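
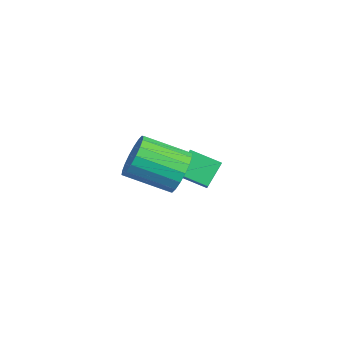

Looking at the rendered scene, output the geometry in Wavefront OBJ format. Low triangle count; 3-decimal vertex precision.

v -4.48 2.139 -1.634
v -3.76 1.856 -0.867
v -4.986 2.95 -0.859
v -4.266 2.667 -0.092
v -3.614 3.113 -2.088
v -2.894 2.83 -1.321
v -4.12 3.924 -1.313
v -3.4 3.641 -0.546
v 0.04 0.448 2.559
v 0.535 0.552 3.363
v -0.385 -0.964 4.125
v -0.88 -1.068 3.321
v 0.194 0.793 3.43
v -0.725 -0.723 4.193
v -0.177 0.965 3.325
v -1.097 -0.55 4.088
v -0.506 1.035 3.068
v -1.425 -0.48 3.831
v -0.726 0.989 2.711
v -1.646 -0.527 3.473
v -0.795 0.836 2.323
v -1.714 -0.68 3.085
v -0.698 0.605 1.982
v -1.618 -0.91 2.744
v -0.455 0.344 1.755
v -1.375 -1.172 2.517
v -0.115 0.103 1.687
v -1.034 -1.413 2.45
v 0.257 -0.07 1.792
v -0.663 -1.585 2.555
v 0.585 -0.14 2.049
v -0.334 -1.655 2.812
v 0.806 -0.093 2.407
v -0.114 -1.609 3.169
v 0.874 0.06 2.795
v -0.045 -1.456 3.557
v 0.778 0.29 3.136
v -0.142 -1.225 3.898
f 2 4 1
f 5 2 1
f 1 4 3
f 3 5 1
f 2 8 4
f 6 2 5
f 6 8 2
f 4 8 3
f 7 5 3
f 3 8 7
f 7 6 5
f 8 6 7
f 10 9 13
f 10 13 11
f 11 13 14
f 11 14 12
f 13 9 15
f 13 15 14
f 14 15 16
f 14 16 12
f 15 9 17
f 15 17 16
f 16 17 18
f 16 18 12
f 17 9 19
f 17 19 18
f 18 19 20
f 18 20 12
f 19 9 21
f 19 21 20
f 20 21 22
f 20 22 12
f 21 9 23
f 21 23 22
f 22 23 24
f 22 24 12
f 23 9 25
f 23 25 24
f 24 25 26
f 24 26 12
f 25 9 27
f 25 27 26
f 26 27 28
f 26 28 12
f 27 9 29
f 27 29 28
f 28 29 30
f 28 30 12
f 29 9 31
f 29 31 30
f 30 31 32
f 30 32 12
f 31 9 33
f 31 33 32
f 32 33 34
f 32 34 12
f 33 9 35
f 33 35 34
f 34 35 36
f 34 36 12
f 35 9 37
f 35 37 36
f 36 37 38
f 36 38 12
f 37 9 10
f 37 10 38
f 38 10 11
f 38 11 12



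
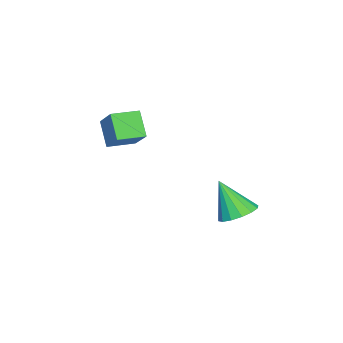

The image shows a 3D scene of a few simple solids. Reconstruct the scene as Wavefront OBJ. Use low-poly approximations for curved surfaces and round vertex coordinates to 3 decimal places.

v 1.661 -1.108 2.722
v 1.129 -1.611 3.735
v 0.884 -0.287 2.722
v 0.352 -0.79 3.735
v 2.568 -0.25 3.625
v 2.036 -0.753 4.638
v 1.791 0.571 3.625
v 1.259 0.068 4.638
v -1.03 3.114 -1.237
v -0.328 3.531 -1
v -1.07 2.286 0.337
v -0.662 3.788 -0.873
v -1.094 3.865 -0.844
v -1.509 3.741 -0.92
v -1.796 3.448 -1.082
v -1.877 3.066 -1.284
v -1.731 2.697 -1.475
v -1.398 2.44 -1.602
v -0.965 2.363 -1.631
v -0.55 2.488 -1.555
v -0.264 2.78 -1.393
v -0.182 3.162 -1.19
f 2 4 1
f 5 2 1
f 1 4 3
f 3 5 1
f 2 8 4
f 6 2 5
f 6 8 2
f 4 8 3
f 7 5 3
f 3 8 7
f 7 6 5
f 8 6 7
f 10 9 12
f 10 12 11
f 12 9 13
f 12 13 11
f 13 9 14
f 13 14 11
f 14 9 15
f 14 15 11
f 15 9 16
f 15 16 11
f 16 9 17
f 16 17 11
f 17 9 18
f 17 18 11
f 18 9 19
f 18 19 11
f 19 9 20
f 19 20 11
f 20 9 21
f 20 21 11
f 21 9 22
f 21 22 11
f 22 9 10
f 22 10 11



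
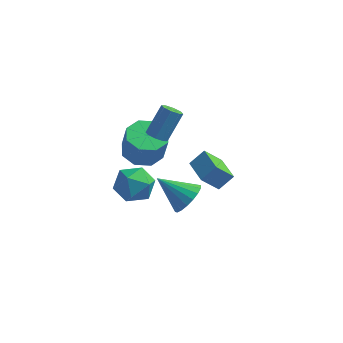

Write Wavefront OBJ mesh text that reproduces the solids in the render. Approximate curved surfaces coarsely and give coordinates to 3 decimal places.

v 1.345 -1.972 -0.155
v 0.655 -2.442 0.749
v 1.906 -1.531 0.502
v 1.216 -2.001 1.406
v 2.204 -3.139 -0.106
v 1.514 -3.609 0.798
v 2.765 -2.698 0.551
v 2.075 -3.168 1.455
v 0.156 -0.829 -3.38
v 0.616 -0.268 -2.767
v -1.356 -0.791 -2.28
v 0.433 0.009 -3.028
v 0.195 0.12 -3.359
v -0.051 0.044 -3.694
v -0.256 -0.206 -3.967
v -0.38 -0.579 -4.124
v -0.397 -1.001 -4.133
v -0.305 -1.389 -3.994
v -0.121 -1.666 -3.732
v 0.117 -1.778 -3.401
v 0.363 -1.701 -3.066
v 0.568 -1.452 -2.793
v 0.691 -1.079 -2.636
v 0.708 -0.657 -2.627
v -2.105 -0.561 -0.617
v -1.103 -0.603 -0.853
v -0.773 -0.901 0.601
v -1.775 -0.859 0.837
v -1.335 0.123 -0.651
v -1.006 -0.175 0.803
v -2.018 0.448 -0.429
v -1.689 0.15 1.024
v -2.752 0.182 -0.318
v -2.422 -0.116 1.136
v -3.107 -0.519 -0.381
v -2.777 -0.817 1.073
v -2.874 -1.245 -0.583
v -2.545 -1.543 0.871
v -2.191 -1.57 -0.804
v -1.862 -1.868 0.649
v -1.458 -1.304 -0.916
v -1.128 -1.602 0.538
v -1.011 -1.932 1.816
v -0.703 -1.622 1.498
v -0.221 -0.759 2.806
v -0.529 -1.068 3.124
v -1.086 -1.473 1.541
v -0.604 -0.61 2.849
v -1.425 -1.593 1.745
v -0.944 -0.729 3.053
v -1.521 -1.911 1.99
v -1.04 -1.047 3.298
v -1.319 -2.241 2.134
v -0.837 -1.378 3.442
v -0.936 -2.39 2.091
v -0.454 -1.527 3.399
v -0.596 -2.271 1.887
v -0.115 -1.407 3.195
v -0.5 -1.953 1.642
v -0.019 -1.089 2.95
v -2.621 -2.549 -1.503
v -1.642 -2.376 -1.876
v -1.958 -3.364 -0.144
v -0.979 -3.191 -0.517
v -1.563 -2.379 -0.16
v -1.972 -1.875 -1
v -1.628 -3.865 -1.02
v -2.037 -3.361 -1.86
v -1.028 -3.189 -1.578
v -0.988 -2.271 -1.046
v -2.612 -3.469 -0.974
v -2.572 -2.551 -0.442
f 2 4 1
f 5 2 1
f 1 4 3
f 3 5 1
f 2 8 4
f 6 2 5
f 6 8 2
f 4 8 3
f 7 5 3
f 3 8 7
f 7 6 5
f 8 6 7
f 10 9 12
f 10 12 11
f 12 9 13
f 12 13 11
f 13 9 14
f 13 14 11
f 14 9 15
f 14 15 11
f 15 9 16
f 15 16 11
f 16 9 17
f 16 17 11
f 17 9 18
f 17 18 11
f 18 9 19
f 18 19 11
f 19 9 20
f 19 20 11
f 20 9 21
f 20 21 11
f 21 9 22
f 21 22 11
f 22 9 23
f 22 23 11
f 23 9 24
f 23 24 11
f 24 9 10
f 24 10 11
f 26 25 29
f 26 29 27
f 27 29 30
f 27 30 28
f 29 25 31
f 29 31 30
f 30 31 32
f 30 32 28
f 31 25 33
f 31 33 32
f 32 33 34
f 32 34 28
f 33 25 35
f 33 35 34
f 34 35 36
f 34 36 28
f 35 25 37
f 35 37 36
f 36 37 38
f 36 38 28
f 37 25 39
f 37 39 38
f 38 39 40
f 38 40 28
f 39 25 41
f 39 41 40
f 40 41 42
f 40 42 28
f 41 25 26
f 41 26 42
f 42 26 27
f 42 27 28
f 44 43 47
f 44 47 45
f 45 47 48
f 45 48 46
f 47 43 49
f 47 49 48
f 48 49 50
f 48 50 46
f 49 43 51
f 49 51 50
f 50 51 52
f 50 52 46
f 51 43 53
f 51 53 52
f 52 53 54
f 52 54 46
f 53 43 55
f 53 55 54
f 54 55 56
f 54 56 46
f 55 43 57
f 55 57 56
f 56 57 58
f 56 58 46
f 57 43 59
f 57 59 58
f 58 59 60
f 58 60 46
f 59 43 44
f 59 44 60
f 60 44 45
f 60 45 46
f 61 72 66
f 61 66 62
f 61 62 68
f 61 68 71
f 61 71 72
f 62 66 70
f 66 72 65
f 72 71 63
f 71 68 67
f 68 62 69
f 64 70 65
f 64 65 63
f 64 63 67
f 64 67 69
f 64 69 70
f 65 70 66
f 63 65 72
f 67 63 71
f 69 67 68
f 70 69 62



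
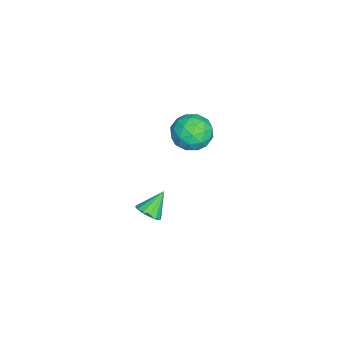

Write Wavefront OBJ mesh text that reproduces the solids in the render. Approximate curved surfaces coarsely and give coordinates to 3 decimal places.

v -1.982 0.649 -3.568
v -1.294 -0.345 -3.605
v -3.586 -0.455 -3.755
v -2.898 -1.449 -3.792
v -2.996 -0.819 -2.765
v -2.004 -0.137 -2.649
v -2.876 -0.663 -4.711
v -1.884 0.019 -4.595
v -1.846 -1.155 -4.312
v -1.92 -1.252 -3.109
v -2.96 0.452 -4.251
v -3.034 0.355 -3.048
v -1.497 0.249 -3.57
v -3.383 -1.049 -3.79
v -3.44 -0.679 -3.186
v -3.036 -1.263 -3.208
v -1.915 0.371 -3.008
v -1.51 -0.213 -3.03
v -2.51 -0.492 -2.536
v -3.37 -0.587 -4.33
v -2.965 -1.171 -4.352
v -1.844 0.463 -4.152
v -1.44 -0.121 -4.174
v -2.37 -0.308 -4.824
v -1.417 -0.812 -4.007
v -2.36 -1.461 -4.117
v -2.347 -0.999 -4.658
v -1.764 -0.598 -4.589
v -1.461 -0.868 -3.3
v -2.404 -1.517 -3.41
v -2.461 -1.147 -2.806
v -1.878 -0.746 -2.738
v -1.785 -1.345 -3.716
v -2.476 0.717 -3.95
v -3.419 0.068 -4.06
v -3.002 -0.054 -4.622
v -2.419 0.347 -4.554
v -2.52 0.661 -3.243
v -3.463 0.012 -3.353
v -3.116 -0.202 -2.771
v -2.533 0.199 -2.702
v -3.095 0.545 -3.644
v 4.23 -1.436 -3.987
v 4.512 -1.907 -3.491
v 3.43 -0.784 -2.913
v 4.753 -1.609 -3.492
v 4.853 -1.265 -3.626
v 4.787 -0.966 -3.857
v 4.572 -0.794 -4.123
v 4.265 -0.793 -4.352
v 3.949 -0.965 -4.483
v 3.708 -1.263 -4.482
v 3.607 -1.607 -4.348
v 3.674 -1.906 -4.117
v 3.889 -2.079 -3.851
v 4.196 -2.079 -3.622
f 1 38 17
f 38 12 41
f 17 41 6
f 38 41 17
f 1 17 13
f 17 6 18
f 13 18 2
f 17 18 13
f 1 13 22
f 13 2 23
f 22 23 8
f 13 23 22
f 1 22 34
f 22 8 37
f 34 37 11
f 22 37 34
f 1 34 38
f 34 11 42
f 38 42 12
f 34 42 38
f 2 18 29
f 18 6 32
f 29 32 10
f 18 32 29
f 6 41 19
f 41 12 40
f 19 40 5
f 41 40 19
f 12 42 39
f 42 11 35
f 39 35 3
f 42 35 39
f 11 37 36
f 37 8 24
f 36 24 7
f 37 24 36
f 8 23 28
f 23 2 25
f 28 25 9
f 23 25 28
f 4 30 16
f 30 10 31
f 16 31 5
f 30 31 16
f 4 16 14
f 16 5 15
f 14 15 3
f 16 15 14
f 4 14 21
f 14 3 20
f 21 20 7
f 14 20 21
f 4 21 26
f 21 7 27
f 26 27 9
f 21 27 26
f 4 26 30
f 26 9 33
f 30 33 10
f 26 33 30
f 5 31 19
f 31 10 32
f 19 32 6
f 31 32 19
f 3 15 39
f 15 5 40
f 39 40 12
f 15 40 39
f 7 20 36
f 20 3 35
f 36 35 11
f 20 35 36
f 9 27 28
f 27 7 24
f 28 24 8
f 27 24 28
f 10 33 29
f 33 9 25
f 29 25 2
f 33 25 29
f 44 43 46
f 44 46 45
f 46 43 47
f 46 47 45
f 47 43 48
f 47 48 45
f 48 43 49
f 48 49 45
f 49 43 50
f 49 50 45
f 50 43 51
f 50 51 45
f 51 43 52
f 51 52 45
f 52 43 53
f 52 53 45
f 53 43 54
f 53 54 45
f 54 43 55
f 54 55 45
f 55 43 56
f 55 56 45
f 56 43 44
f 56 44 45



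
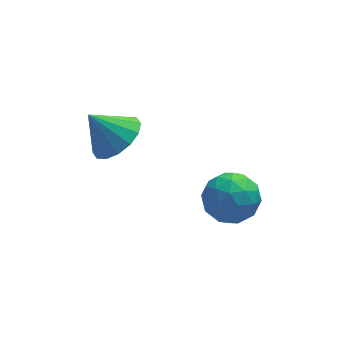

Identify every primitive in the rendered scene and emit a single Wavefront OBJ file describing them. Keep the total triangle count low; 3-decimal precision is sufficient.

v -0.756 -2.457 1.21
v -0.085 -2.918 1.841
v -1.644 -2.163 2.37
v 0.067 -2.408 1.828
v -0.002 -1.91 1.65
v -0.272 -1.559 1.354
v -0.672 -1.448 1.019
v -1.095 -1.608 0.736
v -1.426 -1.995 0.58
v -1.578 -2.506 0.592
v -1.51 -3.003 0.771
v -1.239 -3.355 1.067
v -0.839 -3.465 1.401
v -0.417 -3.306 1.685
v 2.175 -3.008 -2.688
v 3.181 -2.771 -3.013
v 2.819 -3.769 -1.247
v 3.825 -3.532 -1.572
v 3.155 -2.74 -1.261
v 2.757 -2.269 -2.151
v 3.243 -4.271 -2.109
v 2.845 -3.8 -2.999
v 3.841 -3.551 -2.654
v 3.786 -2.605 -2.13
v 2.214 -3.935 -2.13
v 2.159 -2.989 -1.606
v 2.621 -2.823 -2.977
v 3.379 -3.717 -1.283
v 2.985 -3.252 -1.1
v 3.576 -3.112 -1.291
v 2.372 -2.528 -2.471
v 2.963 -2.388 -2.661
v 2.948 -2.37 -1.632
v 3.037 -4.152 -1.599
v 3.628 -4.012 -1.789
v 2.424 -3.428 -2.969
v 3.015 -3.288 -3.16
v 3.052 -4.17 -2.628
v 3.6 -3.142 -2.957
v 3.979 -3.589 -2.11
v 3.637 -4.023 -2.426
v 3.403 -3.747 -2.949
v 3.568 -2.586 -2.649
v 3.947 -3.033 -1.802
v 3.553 -2.567 -1.619
v 3.319 -2.291 -2.143
v 3.956 -3.044 -2.438
v 2.053 -3.507 -2.458
v 2.432 -3.954 -1.611
v 2.681 -4.249 -2.117
v 2.447 -3.973 -2.641
v 2.021 -2.951 -2.15
v 2.4 -3.398 -1.303
v 2.597 -2.793 -1.311
v 2.363 -2.517 -1.834
v 2.044 -3.496 -1.822
f 2 1 4
f 2 4 3
f 4 1 5
f 4 5 3
f 5 1 6
f 5 6 3
f 6 1 7
f 6 7 3
f 7 1 8
f 7 8 3
f 8 1 9
f 8 9 3
f 9 1 10
f 9 10 3
f 10 1 11
f 10 11 3
f 11 1 12
f 11 12 3
f 12 1 13
f 12 13 3
f 13 1 14
f 13 14 3
f 14 1 2
f 14 2 3
f 15 52 31
f 52 26 55
f 31 55 20
f 52 55 31
f 15 31 27
f 31 20 32
f 27 32 16
f 31 32 27
f 15 27 36
f 27 16 37
f 36 37 22
f 27 37 36
f 15 36 48
f 36 22 51
f 48 51 25
f 36 51 48
f 15 48 52
f 48 25 56
f 52 56 26
f 48 56 52
f 16 32 43
f 32 20 46
f 43 46 24
f 32 46 43
f 20 55 33
f 55 26 54
f 33 54 19
f 55 54 33
f 26 56 53
f 56 25 49
f 53 49 17
f 56 49 53
f 25 51 50
f 51 22 38
f 50 38 21
f 51 38 50
f 22 37 42
f 37 16 39
f 42 39 23
f 37 39 42
f 18 44 30
f 44 24 45
f 30 45 19
f 44 45 30
f 18 30 28
f 30 19 29
f 28 29 17
f 30 29 28
f 18 28 35
f 28 17 34
f 35 34 21
f 28 34 35
f 18 35 40
f 35 21 41
f 40 41 23
f 35 41 40
f 18 40 44
f 40 23 47
f 44 47 24
f 40 47 44
f 19 45 33
f 45 24 46
f 33 46 20
f 45 46 33
f 17 29 53
f 29 19 54
f 53 54 26
f 29 54 53
f 21 34 50
f 34 17 49
f 50 49 25
f 34 49 50
f 23 41 42
f 41 21 38
f 42 38 22
f 41 38 42
f 24 47 43
f 47 23 39
f 43 39 16
f 47 39 43



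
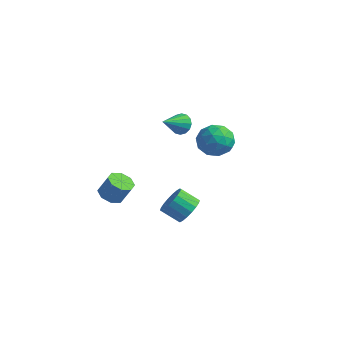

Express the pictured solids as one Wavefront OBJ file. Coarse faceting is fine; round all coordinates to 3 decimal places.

v -0.04 -0.6 -3.42
v 0.542 -0.776 -2.756
v -0.399 -1.176 -2.037
v -0.98 -1 -2.7
v 0.437 -0.397 -2.683
v -0.504 -0.797 -1.964
v 0.237 -0.058 -2.757
v -0.704 -0.458 -2.037
v -0.018 0.174 -2.961
v -0.959 -0.226 -2.242
v -0.277 0.253 -3.256
v -1.218 -0.147 -2.537
v -0.489 0.162 -3.584
v -1.43 -0.238 -2.865
v -0.612 -0.079 -3.879
v -1.553 -0.479 -3.16
v -0.621 -0.424 -4.083
v -1.562 -0.824 -3.364
v -0.516 -0.803 -4.156
v -1.457 -1.203 -3.437
v -0.316 -1.142 -4.083
v -1.257 -1.542 -3.363
v -0.061 -1.374 -3.878
v -1.002 -1.774 -3.159
v 0.198 -1.453 -3.583
v -0.743 -1.853 -2.864
v 0.41 -1.362 -3.255
v -0.531 -1.762 -2.536
v 0.533 -1.121 -2.96
v -0.408 -1.521 -2.241
v -2.611 3.563 -0.504
v -2.006 4.411 -0.051
v -1.114 2.969 -1.389
v -0.509 3.817 -0.936
v -0.886 2.972 -0.277
v -1.811 3.339 0.27
v -1.309 4.041 -1.71
v -2.234 4.408 -1.163
v -1.201 4.706 -0.796
v -0.94 4.045 0.09
v -2.18 3.335 -1.53
v -1.919 2.674 -0.644
v -2.44 4.039 -0.2
v -0.68 3.341 -1.24
v -0.902 2.844 -0.853
v -0.546 3.342 -0.586
v -2.325 3.409 -0.011
v -1.97 3.907 0.255
v -1.312 3.062 0.122
v -1.15 3.473 -1.695
v -0.795 3.971 -1.429
v -2.574 4.038 -0.854
v -2.218 4.536 -0.587
v -1.808 4.318 -1.562
v -1.611 4.711 -0.371
v -0.732 4.361 -0.891
v -1.202 4.493 -1.347
v -1.745 4.709 -1.025
v -1.458 4.322 0.149
v -0.578 3.973 -0.371
v -0.8 3.477 0.017
v -1.343 3.693 0.338
v -0.985 4.496 -0.289
v -2.542 3.407 -1.069
v -1.662 3.058 -1.589
v -1.777 3.687 -1.778
v -2.32 3.903 -1.457
v -2.388 3.019 -0.549
v -1.509 2.669 -1.069
v -1.375 2.671 -0.415
v -1.918 2.887 -0.093
v -2.135 2.884 -1.151
v -2.417 1.741 1.236
v -1.958 1.972 1.725
v -2.583 0.359 2.044
v -2.287 2.082 1.845
v -2.652 2.1 1.801
v -2.953 2.022 1.607
v -3.111 1.869 1.312
v -3.084 1.681 0.997
v -2.877 1.51 0.746
v -2.547 1.4 0.626
v -2.183 1.382 0.67
v -1.881 1.46 0.865
v -1.723 1.613 1.159
v -1.751 1.801 1.474
v -3.026 -3.423 -1.814
v -2.531 -4.015 -1.931
v -1.999 -3.788 -0.823
v -2.494 -3.197 -0.706
v -2.32 -3.496 -2.138
v -1.788 -3.269 -1.03
v -2.523 -2.935 -2.156
v -1.991 -2.708 -1.048
v -3.02 -2.66 -1.973
v -2.488 -2.433 -0.865
v -3.521 -2.832 -1.697
v -2.989 -2.605 -0.589
v -3.732 -3.351 -1.49
v -3.2 -3.124 -0.382
v -3.529 -3.912 -1.472
v -2.997 -3.685 -0.364
v -3.032 -4.187 -1.655
v -2.5 -3.96 -0.547
f 2 1 5
f 2 5 3
f 3 5 6
f 3 6 4
f 5 1 7
f 5 7 6
f 6 7 8
f 6 8 4
f 7 1 9
f 7 9 8
f 8 9 10
f 8 10 4
f 9 1 11
f 9 11 10
f 10 11 12
f 10 12 4
f 11 1 13
f 11 13 12
f 12 13 14
f 12 14 4
f 13 1 15
f 13 15 14
f 14 15 16
f 14 16 4
f 15 1 17
f 15 17 16
f 16 17 18
f 16 18 4
f 17 1 19
f 17 19 18
f 18 19 20
f 18 20 4
f 19 1 21
f 19 21 20
f 20 21 22
f 20 22 4
f 21 1 23
f 21 23 22
f 22 23 24
f 22 24 4
f 23 1 25
f 23 25 24
f 24 25 26
f 24 26 4
f 25 1 27
f 25 27 26
f 26 27 28
f 26 28 4
f 27 1 29
f 27 29 28
f 28 29 30
f 28 30 4
f 29 1 2
f 29 2 30
f 30 2 3
f 30 3 4
f 31 68 47
f 68 42 71
f 47 71 36
f 68 71 47
f 31 47 43
f 47 36 48
f 43 48 32
f 47 48 43
f 31 43 52
f 43 32 53
f 52 53 38
f 43 53 52
f 31 52 64
f 52 38 67
f 64 67 41
f 52 67 64
f 31 64 68
f 64 41 72
f 68 72 42
f 64 72 68
f 32 48 59
f 48 36 62
f 59 62 40
f 48 62 59
f 36 71 49
f 71 42 70
f 49 70 35
f 71 70 49
f 42 72 69
f 72 41 65
f 69 65 33
f 72 65 69
f 41 67 66
f 67 38 54
f 66 54 37
f 67 54 66
f 38 53 58
f 53 32 55
f 58 55 39
f 53 55 58
f 34 60 46
f 60 40 61
f 46 61 35
f 60 61 46
f 34 46 44
f 46 35 45
f 44 45 33
f 46 45 44
f 34 44 51
f 44 33 50
f 51 50 37
f 44 50 51
f 34 51 56
f 51 37 57
f 56 57 39
f 51 57 56
f 34 56 60
f 56 39 63
f 60 63 40
f 56 63 60
f 35 61 49
f 61 40 62
f 49 62 36
f 61 62 49
f 33 45 69
f 45 35 70
f 69 70 42
f 45 70 69
f 37 50 66
f 50 33 65
f 66 65 41
f 50 65 66
f 39 57 58
f 57 37 54
f 58 54 38
f 57 54 58
f 40 63 59
f 63 39 55
f 59 55 32
f 63 55 59
f 74 73 76
f 74 76 75
f 76 73 77
f 76 77 75
f 77 73 78
f 77 78 75
f 78 73 79
f 78 79 75
f 79 73 80
f 79 80 75
f 80 73 81
f 80 81 75
f 81 73 82
f 81 82 75
f 82 73 83
f 82 83 75
f 83 73 84
f 83 84 75
f 84 73 85
f 84 85 75
f 85 73 86
f 85 86 75
f 86 73 74
f 86 74 75
f 88 87 91
f 88 91 89
f 89 91 92
f 89 92 90
f 91 87 93
f 91 93 92
f 92 93 94
f 92 94 90
f 93 87 95
f 93 95 94
f 94 95 96
f 94 96 90
f 95 87 97
f 95 97 96
f 96 97 98
f 96 98 90
f 97 87 99
f 97 99 98
f 98 99 100
f 98 100 90
f 99 87 101
f 99 101 100
f 100 101 102
f 100 102 90
f 101 87 103
f 101 103 102
f 102 103 104
f 102 104 90
f 103 87 88
f 103 88 104
f 104 88 89
f 104 89 90



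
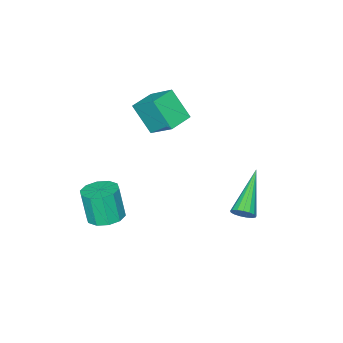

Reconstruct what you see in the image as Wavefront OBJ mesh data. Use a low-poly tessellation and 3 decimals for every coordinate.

v -2.648 1.099 -1.66
v -2.446 1.278 -1.239
v -4.252 0.281 -0.54
v -2.588 1.455 -1.314
v -2.744 1.55 -1.468
v -2.878 1.542 -1.666
v -2.96 1.433 -1.862
v -2.97 1.247 -2.013
v -2.906 1.027 -2.082
v -2.783 0.823 -2.054
v -2.629 0.683 -1.937
v -2.48 0.638 -1.755
v -2.369 0.698 -1.552
v -2.322 0.85 -1.373
v -2.349 1.06 -1.26
v 0.223 -3.253 -2.693
v 0.941 -3.017 -2.619
v 0.916 -3.37 -1.234
v 0.197 -3.607 -1.307
v 0.659 -2.652 -2.531
v 0.633 -3.005 -1.146
v 0.21 -2.517 -2.505
v 0.184 -2.87 -1.12
v -0.234 -2.663 -2.551
v -0.26 -3.016 -1.165
v -0.504 -3.035 -2.65
v -0.529 -3.388 -1.265
v -0.496 -3.49 -2.766
v -0.521 -3.843 -1.381
v -0.213 -3.855 -2.854
v -0.239 -4.208 -1.469
v 0.236 -3.99 -2.88
v 0.21 -4.343 -1.495
v 0.68 -3.844 -2.835
v 0.654 -4.197 -1.449
v 0.949 -3.472 -2.735
v 0.924 -3.825 -1.35
v -2.798 -2.861 1.392
v -2.701 -3.729 2.537
v -2.845 -1.804 2.197
v -2.749 -2.672 3.342
v -1.731 -2.788 1.358
v -1.635 -3.656 2.503
v -1.779 -1.731 2.163
v -1.682 -2.599 3.308
f 2 1 4
f 2 4 3
f 4 1 5
f 4 5 3
f 5 1 6
f 5 6 3
f 6 1 7
f 6 7 3
f 7 1 8
f 7 8 3
f 8 1 9
f 8 9 3
f 9 1 10
f 9 10 3
f 10 1 11
f 10 11 3
f 11 1 12
f 11 12 3
f 12 1 13
f 12 13 3
f 13 1 14
f 13 14 3
f 14 1 15
f 14 15 3
f 15 1 2
f 15 2 3
f 17 16 20
f 17 20 18
f 18 20 21
f 18 21 19
f 20 16 22
f 20 22 21
f 21 22 23
f 21 23 19
f 22 16 24
f 22 24 23
f 23 24 25
f 23 25 19
f 24 16 26
f 24 26 25
f 25 26 27
f 25 27 19
f 26 16 28
f 26 28 27
f 27 28 29
f 27 29 19
f 28 16 30
f 28 30 29
f 29 30 31
f 29 31 19
f 30 16 32
f 30 32 31
f 31 32 33
f 31 33 19
f 32 16 34
f 32 34 33
f 33 34 35
f 33 35 19
f 34 16 36
f 34 36 35
f 35 36 37
f 35 37 19
f 36 16 17
f 36 17 37
f 37 17 18
f 37 18 19
f 39 41 38
f 42 39 38
f 38 41 40
f 40 42 38
f 39 45 41
f 43 39 42
f 43 45 39
f 41 45 40
f 44 42 40
f 40 45 44
f 44 43 42
f 45 43 44



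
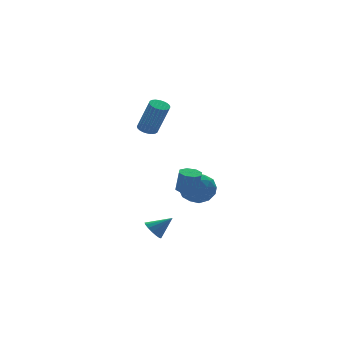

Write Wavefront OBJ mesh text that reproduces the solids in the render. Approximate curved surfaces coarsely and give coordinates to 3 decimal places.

v 1.67 1.843 -2.012
v 2.333 1.003 -1.739
v 0.327 0.697 -2.281
v 0.99 -0.143 -2.008
v 0.671 0.581 -1.238
v 1.501 1.29 -1.072
v 1.159 0.41 -2.948
v 1.989 1.119 -2.782
v 2.017 0.118 -2.317
v 1.715 0.223 -1.261
v 0.945 1.477 -2.759
v 0.643 1.582 -1.703
v 2.119 1.524 -1.852
v 0.541 0.176 -2.168
v 0.353 0.602 -1.716
v 0.743 0.108 -1.555
v 1.63 1.692 -1.46
v 2.02 1.199 -1.299
v 1.043 0.95 -1.005
v 0.64 0.501 -2.721
v 1.03 0.008 -2.56
v 1.917 1.592 -2.465
v 2.307 1.098 -2.304
v 1.617 0.75 -3.015
v 2.323 0.51 -2.031
v 1.534 -0.164 -2.189
v 1.633 0.161 -2.742
v 2.121 0.578 -2.644
v 2.146 0.572 -1.41
v 1.356 -0.102 -1.568
v 1.169 0.324 -1.116
v 1.657 0.74 -1.018
v 1.96 0.051 -1.75
v 1.304 1.802 -2.452
v 0.514 1.128 -2.61
v 1.003 0.96 -3.002
v 1.491 1.376 -2.904
v 1.126 1.864 -1.831
v 0.337 1.19 -1.989
v 0.539 1.122 -1.376
v 1.027 1.539 -1.278
v 0.7 1.649 -2.27
v -0.804 2.66 2.274
v -0.353 3.053 2.325
v 0.034 2.353 4.278
v -0.416 1.96 4.226
v -0.533 3.179 2.406
v -0.146 2.479 4.359
v -0.754 3.226 2.467
v -0.367 2.526 4.419
v -0.983 3.187 2.498
v -0.595 2.486 4.451
v -1.184 3.068 2.496
v -0.797 2.367 4.448
v -1.328 2.886 2.459
v -0.94 2.186 4.411
v -1.391 2.671 2.394
v -1.004 1.97 4.346
v -1.366 2.453 2.311
v -0.978 1.753 4.263
v -1.254 2.267 2.222
v -0.867 1.567 4.175
v -1.074 2.141 2.141
v -0.687 1.441 4.094
v -0.853 2.094 2.081
v -0.466 1.394 4.033
v -0.625 2.134 2.049
v -0.237 1.433 4.002
v -0.423 2.253 2.052
v -0.036 1.552 4.004
v -0.28 2.434 2.089
v 0.108 1.734 4.041
v -0.216 2.65 2.154
v 0.171 1.949 4.106
v -0.242 2.867 2.237
v 0.146 2.167 4.189
v -2.053 -0.248 -4.064
v -1.751 -0.607 -4.569
v -1.047 -0.592 -3.216
v -1.616 -0.278 -4.596
v -1.598 0.06 -4.48
v -1.702 0.315 -4.253
v -1.901 0.419 -3.975
v -2.14 0.344 -3.721
v -2.356 0.111 -3.558
v -2.491 -0.219 -3.531
v -2.509 -0.556 -3.647
v -2.405 -0.811 -3.874
v -2.206 -0.915 -4.152
v -1.967 -0.841 -4.407
v -0.357 -0.944 -1.092
v -0.005 -1.481 -1.195
v 0.109 -1.652 0.089
v -0.243 -1.116 0.192
v 0.276 -1.071 -1.165
v 0.39 -1.243 0.119
v 0.186 -0.588 -1.092
v 0.3 -0.759 0.191
v -0.222 -0.313 -1.019
v -0.108 -0.484 0.264
v -0.709 -0.408 -0.989
v -0.595 -0.579 0.295
v -0.99 -0.817 -1.019
v -0.876 -0.989 0.265
v -0.9 -1.301 -1.091
v -0.786 -1.472 0.192
v -0.492 -1.576 -1.164
v -0.378 -1.747 0.119
f 1 38 17
f 38 12 41
f 17 41 6
f 38 41 17
f 1 17 13
f 17 6 18
f 13 18 2
f 17 18 13
f 1 13 22
f 13 2 23
f 22 23 8
f 13 23 22
f 1 22 34
f 22 8 37
f 34 37 11
f 22 37 34
f 1 34 38
f 34 11 42
f 38 42 12
f 34 42 38
f 2 18 29
f 18 6 32
f 29 32 10
f 18 32 29
f 6 41 19
f 41 12 40
f 19 40 5
f 41 40 19
f 12 42 39
f 42 11 35
f 39 35 3
f 42 35 39
f 11 37 36
f 37 8 24
f 36 24 7
f 37 24 36
f 8 23 28
f 23 2 25
f 28 25 9
f 23 25 28
f 4 30 16
f 30 10 31
f 16 31 5
f 30 31 16
f 4 16 14
f 16 5 15
f 14 15 3
f 16 15 14
f 4 14 21
f 14 3 20
f 21 20 7
f 14 20 21
f 4 21 26
f 21 7 27
f 26 27 9
f 21 27 26
f 4 26 30
f 26 9 33
f 30 33 10
f 26 33 30
f 5 31 19
f 31 10 32
f 19 32 6
f 31 32 19
f 3 15 39
f 15 5 40
f 39 40 12
f 15 40 39
f 7 20 36
f 20 3 35
f 36 35 11
f 20 35 36
f 9 27 28
f 27 7 24
f 28 24 8
f 27 24 28
f 10 33 29
f 33 9 25
f 29 25 2
f 33 25 29
f 44 43 47
f 44 47 45
f 45 47 48
f 45 48 46
f 47 43 49
f 47 49 48
f 48 49 50
f 48 50 46
f 49 43 51
f 49 51 50
f 50 51 52
f 50 52 46
f 51 43 53
f 51 53 52
f 52 53 54
f 52 54 46
f 53 43 55
f 53 55 54
f 54 55 56
f 54 56 46
f 55 43 57
f 55 57 56
f 56 57 58
f 56 58 46
f 57 43 59
f 57 59 58
f 58 59 60
f 58 60 46
f 59 43 61
f 59 61 60
f 60 61 62
f 60 62 46
f 61 43 63
f 61 63 62
f 62 63 64
f 62 64 46
f 63 43 65
f 63 65 64
f 64 65 66
f 64 66 46
f 65 43 67
f 65 67 66
f 66 67 68
f 66 68 46
f 67 43 69
f 67 69 68
f 68 69 70
f 68 70 46
f 69 43 71
f 69 71 70
f 70 71 72
f 70 72 46
f 71 43 73
f 71 73 72
f 72 73 74
f 72 74 46
f 73 43 75
f 73 75 74
f 74 75 76
f 74 76 46
f 75 43 44
f 75 44 76
f 76 44 45
f 76 45 46
f 78 77 80
f 78 80 79
f 80 77 81
f 80 81 79
f 81 77 82
f 81 82 79
f 82 77 83
f 82 83 79
f 83 77 84
f 83 84 79
f 84 77 85
f 84 85 79
f 85 77 86
f 85 86 79
f 86 77 87
f 86 87 79
f 87 77 88
f 87 88 79
f 88 77 89
f 88 89 79
f 89 77 90
f 89 90 79
f 90 77 78
f 90 78 79
f 92 91 95
f 92 95 93
f 93 95 96
f 93 96 94
f 95 91 97
f 95 97 96
f 96 97 98
f 96 98 94
f 97 91 99
f 97 99 98
f 98 99 100
f 98 100 94
f 99 91 101
f 99 101 100
f 100 101 102
f 100 102 94
f 101 91 103
f 101 103 102
f 102 103 104
f 102 104 94
f 103 91 105
f 103 105 104
f 104 105 106
f 104 106 94
f 105 91 107
f 105 107 106
f 106 107 108
f 106 108 94
f 107 91 92
f 107 92 108
f 108 92 93
f 108 93 94



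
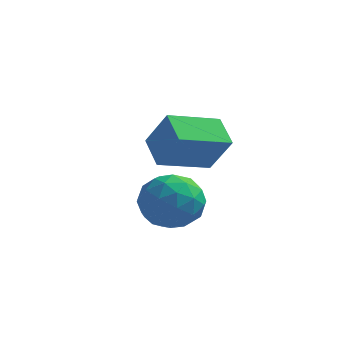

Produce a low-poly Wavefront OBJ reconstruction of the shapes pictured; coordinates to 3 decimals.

v 3.439 -0.985 -0.122
v 4.431 -0.742 0.464
v 3.289 -2.638 0.816
v 4.281 -2.395 1.402
v 3.306 -1.769 1.61
v 3.398 -0.747 1.031
v 4.322 -2.633 0.249
v 4.414 -1.611 -0.33
v 4.976 -1.761 0.694
v 4.349 -1.227 1.535
v 3.371 -2.153 -0.255
v 2.744 -1.619 0.586
v 3.948 -0.719 0.089
v 3.772 -2.661 1.191
v 3.199 -2.293 1.313
v 3.782 -2.15 1.658
v 3.341 -0.722 0.422
v 3.924 -0.579 0.767
v 3.263 -1.182 1.44
v 3.796 -2.801 0.513
v 4.379 -2.658 0.858
v 3.938 -1.23 -0.378
v 4.521 -1.087 -0.033
v 4.457 -2.198 -0.16
v 4.852 -1.175 0.568
v 4.764 -2.146 1.119
v 4.788 -2.285 0.442
v 4.842 -1.685 0.101
v 4.483 -0.861 1.063
v 4.395 -1.832 1.614
v 3.822 -1.464 1.736
v 3.876 -0.864 1.396
v 4.804 -1.459 1.197
v 3.325 -1.548 -0.334
v 3.237 -2.519 0.217
v 3.844 -2.516 -0.116
v 3.898 -1.916 -0.456
v 2.956 -1.234 0.161
v 2.868 -2.205 0.712
v 2.878 -1.695 1.179
v 2.932 -1.095 0.838
v 2.916 -1.921 0.083
v 2.663 0.276 1.25
v 1.922 1.214 1.876
v 4.037 1.743 0.677
v 3.295 2.682 1.303
v 3.525 0.018 2.657
v 2.783 0.957 3.283
v 4.898 1.486 2.084
v 4.157 2.424 2.71
f 1 38 17
f 38 12 41
f 17 41 6
f 38 41 17
f 1 17 13
f 17 6 18
f 13 18 2
f 17 18 13
f 1 13 22
f 13 2 23
f 22 23 8
f 13 23 22
f 1 22 34
f 22 8 37
f 34 37 11
f 22 37 34
f 1 34 38
f 34 11 42
f 38 42 12
f 34 42 38
f 2 18 29
f 18 6 32
f 29 32 10
f 18 32 29
f 6 41 19
f 41 12 40
f 19 40 5
f 41 40 19
f 12 42 39
f 42 11 35
f 39 35 3
f 42 35 39
f 11 37 36
f 37 8 24
f 36 24 7
f 37 24 36
f 8 23 28
f 23 2 25
f 28 25 9
f 23 25 28
f 4 30 16
f 30 10 31
f 16 31 5
f 30 31 16
f 4 16 14
f 16 5 15
f 14 15 3
f 16 15 14
f 4 14 21
f 14 3 20
f 21 20 7
f 14 20 21
f 4 21 26
f 21 7 27
f 26 27 9
f 21 27 26
f 4 26 30
f 26 9 33
f 30 33 10
f 26 33 30
f 5 31 19
f 31 10 32
f 19 32 6
f 31 32 19
f 3 15 39
f 15 5 40
f 39 40 12
f 15 40 39
f 7 20 36
f 20 3 35
f 36 35 11
f 20 35 36
f 9 27 28
f 27 7 24
f 28 24 8
f 27 24 28
f 10 33 29
f 33 9 25
f 29 25 2
f 33 25 29
f 44 46 43
f 47 44 43
f 43 46 45
f 45 47 43
f 44 50 46
f 48 44 47
f 48 50 44
f 46 50 45
f 49 47 45
f 45 50 49
f 49 48 47
f 50 48 49



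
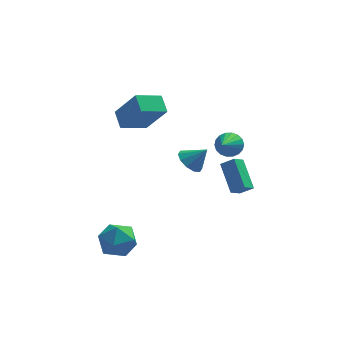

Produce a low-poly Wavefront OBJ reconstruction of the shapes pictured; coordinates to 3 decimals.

v 1.832 4.243 -1.72
v 2.494 3.916 -1.898
v 1.328 2.637 -0.64
v 2.567 4.084 -1.614
v 2.495 4.284 -1.351
v 2.291 4.475 -1.161
v 1.996 4.621 -1.081
v 1.669 4.692 -1.128
v 1.374 4.674 -1.293
v 1.169 4.571 -1.541
v 1.096 4.403 -1.826
v 1.168 4.203 -2.089
v 1.372 4.011 -2.279
v 1.667 3.866 -2.358
v 1.994 3.795 -2.311
v 2.289 3.813 -2.147
v -4.909 -2.333 -3.464
v -4.349 -1.412 -3.352
v -3.631 -2.988 -4.468
v -3.071 -2.067 -4.356
v -3.202 -2.727 -3.508
v -3.992 -2.323 -2.887
v -3.988 -2.077 -4.933
v -4.778 -1.673 -4.312
v -3.781 -1.254 -4.26
v -3.295 -1.656 -3.38
v -4.685 -2.744 -4.44
v -4.199 -3.146 -3.56
v 2.328 0.747 -2.48
v 1.907 2.161 -1.347
v 1.658 0.959 -2.993
v 1.237 2.372 -1.86
v 2.823 1.248 -2.92
v 2.402 2.661 -1.787
v 2.153 1.459 -3.433
v 1.732 2.873 -2.3
v -0.515 -1.718 1.281
v -0.031 -1.275 0.878
v 0.275 -1.802 2.139
v -0.298 -0.991 1.151
v -0.648 -0.985 1.474
v -0.947 -1.259 1.723
v -1.081 -1.709 1.803
v -0.999 -2.162 1.683
v -0.732 -2.446 1.41
v -0.382 -2.452 1.087
v -0.083 -2.178 0.839
v 0.051 -1.728 0.759
v -2.398 3.026 0.502
v -3.688 2.386 0.988
v -2.638 3.939 1.067
v -3.928 3.299 1.553
v -1.392 2.261 2.167
v -2.682 1.621 2.653
v -1.632 3.174 2.732
v -2.922 2.534 3.218
f 2 1 4
f 2 4 3
f 4 1 5
f 4 5 3
f 5 1 6
f 5 6 3
f 6 1 7
f 6 7 3
f 7 1 8
f 7 8 3
f 8 1 9
f 8 9 3
f 9 1 10
f 9 10 3
f 10 1 11
f 10 11 3
f 11 1 12
f 11 12 3
f 12 1 13
f 12 13 3
f 13 1 14
f 13 14 3
f 14 1 15
f 14 15 3
f 15 1 16
f 15 16 3
f 16 1 2
f 16 2 3
f 17 28 22
f 17 22 18
f 17 18 24
f 17 24 27
f 17 27 28
f 18 22 26
f 22 28 21
f 28 27 19
f 27 24 23
f 24 18 25
f 20 26 21
f 20 21 19
f 20 19 23
f 20 23 25
f 20 25 26
f 21 26 22
f 19 21 28
f 23 19 27
f 25 23 24
f 26 25 18
f 30 32 29
f 33 30 29
f 29 32 31
f 31 33 29
f 30 36 32
f 34 30 33
f 34 36 30
f 32 36 31
f 35 33 31
f 31 36 35
f 35 34 33
f 36 34 35
f 38 37 40
f 38 40 39
f 40 37 41
f 40 41 39
f 41 37 42
f 41 42 39
f 42 37 43
f 42 43 39
f 43 37 44
f 43 44 39
f 44 37 45
f 44 45 39
f 45 37 46
f 45 46 39
f 46 37 47
f 46 47 39
f 47 37 48
f 47 48 39
f 48 37 38
f 48 38 39
f 50 52 49
f 53 50 49
f 49 52 51
f 51 53 49
f 50 56 52
f 54 50 53
f 54 56 50
f 52 56 51
f 55 53 51
f 51 56 55
f 55 54 53
f 56 54 55



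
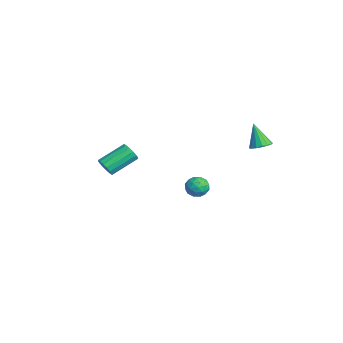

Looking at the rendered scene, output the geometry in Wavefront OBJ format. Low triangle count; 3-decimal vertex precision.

v 2.839 -4.461 1.349
v 3.295 -4.191 1.09
v 2.898 -2.769 1.872
v 2.441 -3.039 2.131
v 3.061 -4.151 0.899
v 2.663 -2.73 1.68
v 2.767 -4.194 0.828
v 2.369 -2.773 1.609
v 2.492 -4.309 0.897
v 2.095 -2.887 1.678
v 2.31 -4.464 1.087
v 1.913 -3.043 1.868
v 2.27 -4.618 1.347
v 1.873 -3.197 2.129
v 2.382 -4.731 1.608
v 1.985 -3.309 2.39
v 2.617 -4.77 1.8
v 2.219 -3.349 2.581
v 2.911 -4.727 1.871
v 2.513 -3.306 2.652
v 3.185 -4.613 1.802
v 2.788 -3.191 2.583
v 3.367 -4.457 1.612
v 2.97 -3.036 2.393
v 3.407 -4.303 1.351
v 3.01 -2.882 2.133
v 4.001 3.34 2.588
v 4.308 3.831 2.811
v 3.439 3.08 3.932
v 4.024 3.946 2.715
v 3.735 3.899 2.584
v 3.517 3.703 2.455
v 3.429 3.409 2.361
v 3.494 3.096 2.328
v 3.695 2.849 2.365
v 3.979 2.733 2.461
v 4.268 2.78 2.592
v 4.486 2.977 2.721
v 4.574 3.271 2.815
v 4.509 3.583 2.848
v -1.177 1.487 -3.9
v -0.85 1.152 -3.346
v -2.15 1.608 -3.254
v -1.823 1.273 -2.7
v -1.605 1.935 -2.903
v -1.004 1.86 -3.303
v -1.996 0.9 -3.297
v -1.395 0.825 -3.697
v -1.357 0.789 -2.973
v -1.115 1.429 -2.73
v -1.885 1.331 -3.87
v -1.643 1.971 -3.627
v -0.928 1.309 -3.68
v -2.072 1.451 -2.92
v -1.943 1.84 -3.04
v -1.751 1.643 -2.714
v -1.019 1.725 -3.654
v -0.827 1.528 -3.328
v -1.27 1.988 -3.068
v -2.173 1.232 -3.272
v -1.981 1.035 -2.946
v -1.249 1.117 -3.886
v -1.057 0.92 -3.56
v -1.73 0.772 -3.532
v -1.034 0.899 -3.135
v -1.606 0.97 -2.755
v -1.707 0.751 -3.106
v -1.354 0.707 -3.341
v -0.892 1.274 -2.992
v -1.463 1.346 -2.612
v -1.335 1.735 -2.731
v -0.982 1.69 -2.966
v -1.189 1.061 -2.773
v -1.537 1.414 -3.988
v -2.108 1.486 -3.608
v -2.018 1.07 -3.634
v -1.665 1.025 -3.869
v -1.394 1.79 -3.845
v -1.966 1.861 -3.465
v -1.646 2.053 -3.259
v -1.293 2.009 -3.494
v -1.811 1.699 -3.827
f 2 1 5
f 2 5 3
f 3 5 6
f 3 6 4
f 5 1 7
f 5 7 6
f 6 7 8
f 6 8 4
f 7 1 9
f 7 9 8
f 8 9 10
f 8 10 4
f 9 1 11
f 9 11 10
f 10 11 12
f 10 12 4
f 11 1 13
f 11 13 12
f 12 13 14
f 12 14 4
f 13 1 15
f 13 15 14
f 14 15 16
f 14 16 4
f 15 1 17
f 15 17 16
f 16 17 18
f 16 18 4
f 17 1 19
f 17 19 18
f 18 19 20
f 18 20 4
f 19 1 21
f 19 21 20
f 20 21 22
f 20 22 4
f 21 1 23
f 21 23 22
f 22 23 24
f 22 24 4
f 23 1 25
f 23 25 24
f 24 25 26
f 24 26 4
f 25 1 2
f 25 2 26
f 26 2 3
f 26 3 4
f 28 27 30
f 28 30 29
f 30 27 31
f 30 31 29
f 31 27 32
f 31 32 29
f 32 27 33
f 32 33 29
f 33 27 34
f 33 34 29
f 34 27 35
f 34 35 29
f 35 27 36
f 35 36 29
f 36 27 37
f 36 37 29
f 37 27 38
f 37 38 29
f 38 27 39
f 38 39 29
f 39 27 40
f 39 40 29
f 40 27 28
f 40 28 29
f 41 78 57
f 78 52 81
f 57 81 46
f 78 81 57
f 41 57 53
f 57 46 58
f 53 58 42
f 57 58 53
f 41 53 62
f 53 42 63
f 62 63 48
f 53 63 62
f 41 62 74
f 62 48 77
f 74 77 51
f 62 77 74
f 41 74 78
f 74 51 82
f 78 82 52
f 74 82 78
f 42 58 69
f 58 46 72
f 69 72 50
f 58 72 69
f 46 81 59
f 81 52 80
f 59 80 45
f 81 80 59
f 52 82 79
f 82 51 75
f 79 75 43
f 82 75 79
f 51 77 76
f 77 48 64
f 76 64 47
f 77 64 76
f 48 63 68
f 63 42 65
f 68 65 49
f 63 65 68
f 44 70 56
f 70 50 71
f 56 71 45
f 70 71 56
f 44 56 54
f 56 45 55
f 54 55 43
f 56 55 54
f 44 54 61
f 54 43 60
f 61 60 47
f 54 60 61
f 44 61 66
f 61 47 67
f 66 67 49
f 61 67 66
f 44 66 70
f 66 49 73
f 70 73 50
f 66 73 70
f 45 71 59
f 71 50 72
f 59 72 46
f 71 72 59
f 43 55 79
f 55 45 80
f 79 80 52
f 55 80 79
f 47 60 76
f 60 43 75
f 76 75 51
f 60 75 76
f 49 67 68
f 67 47 64
f 68 64 48
f 67 64 68
f 50 73 69
f 73 49 65
f 69 65 42
f 73 65 69



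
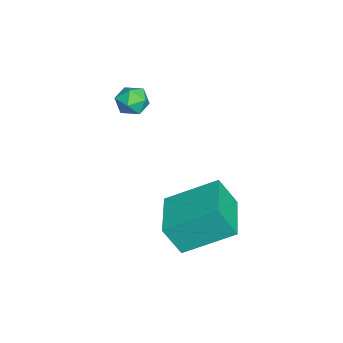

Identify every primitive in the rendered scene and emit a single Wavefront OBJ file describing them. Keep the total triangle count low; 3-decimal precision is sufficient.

v 3.073 2.81 -2.729
v 3.084 2.167 -1.587
v 2.94 4.636 -1.7
v 2.951 3.994 -0.559
v 5.049 2.926 -2.681
v 5.06 2.284 -1.54
v 4.916 4.753 -1.653
v 4.927 4.11 -0.511
v 1.413 1.524 2.045
v 2.004 1.249 1.929
v 1.116 0.651 2.591
v 1.707 0.376 2.475
v 1.658 0.898 2.88
v 1.842 1.438 2.543
v 1.278 0.462 1.977
v 1.462 1.002 1.64
v 1.921 0.594 1.887
v 2.156 0.863 2.445
v 0.964 1.037 2.075
v 1.199 1.306 2.633
f 2 4 1
f 5 2 1
f 1 4 3
f 3 5 1
f 2 8 4
f 6 2 5
f 6 8 2
f 4 8 3
f 7 5 3
f 3 8 7
f 7 6 5
f 8 6 7
f 9 20 14
f 9 14 10
f 9 10 16
f 9 16 19
f 9 19 20
f 10 14 18
f 14 20 13
f 20 19 11
f 19 16 15
f 16 10 17
f 12 18 13
f 12 13 11
f 12 11 15
f 12 15 17
f 12 17 18
f 13 18 14
f 11 13 20
f 15 11 19
f 17 15 16
f 18 17 10



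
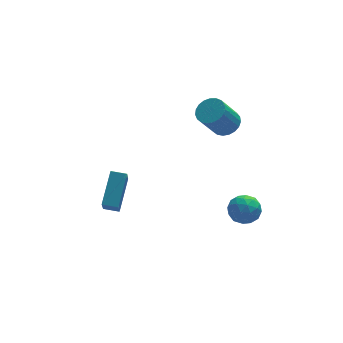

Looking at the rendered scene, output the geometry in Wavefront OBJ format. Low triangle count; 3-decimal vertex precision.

v 4.115 4.054 0.795
v 4.817 3.967 1.21
v 3.886 3.578 2.701
v 3.185 3.666 2.285
v 4.749 4.298 1.254
v 3.819 3.909 2.745
v 4.572 4.587 1.219
v 3.641 4.199 2.709
v 4.316 4.784 1.11
v 3.385 4.395 2.601
v 4.025 4.855 0.947
v 3.094 4.466 2.438
v 3.75 4.787 0.757
v 2.819 4.399 2.248
v 3.538 4.593 0.574
v 2.607 4.204 2.065
v 3.425 4.305 0.429
v 2.495 3.917 1.92
v 3.433 3.974 0.348
v 2.502 3.586 1.838
v 3.558 3.657 0.343
v 2.627 3.269 1.834
v 3.779 3.409 0.417
v 2.849 3.02 1.907
v 4.059 3.272 0.555
v 3.128 2.883 2.046
v 4.349 3.27 0.736
v 3.418 2.882 2.227
v 4.598 3.404 0.926
v 3.667 3.016 2.417
v 4.763 3.651 1.094
v 3.833 3.262 2.585
v -2.907 0.868 -1.523
v -3.232 -0.351 0.002
v -2.153 2.174 -0.318
v -2.478 0.954 1.207
v -2.182 0.546 -1.627
v -2.507 -0.674 -0.102
v -1.428 1.851 -0.422
v -1.753 0.632 1.103
v 2.861 -1.097 -0.473
v 3.317 -0.917 -1.195
v 3.443 -2.383 -0.425
v 3.899 -2.203 -1.147
v 4.087 -1.794 -0.399
v 3.727 -0.999 -0.429
v 3.033 -2.301 -1.191
v 2.673 -1.506 -1.221
v 3.424 -1.661 -1.639
v 4.075 -1.348 -1.149
v 2.685 -1.952 -0.471
v 3.336 -1.639 0.019
v 3.037 -0.894 -0.838
v 3.723 -2.406 -0.782
v 3.833 -2.165 -0.342
v 4.101 -2.059 -0.767
v 3.278 -0.943 -0.388
v 3.547 -0.837 -0.812
v 3.999 -1.352 -0.344
v 3.213 -2.463 -0.808
v 3.482 -2.357 -1.232
v 2.659 -1.241 -0.853
v 2.927 -1.135 -1.278
v 2.761 -1.948 -1.276
v 3.368 -1.226 -1.523
v 3.711 -1.981 -1.495
v 3.202 -2.039 -1.521
v 2.99 -1.572 -1.539
v 3.751 -1.042 -1.236
v 4.094 -1.797 -1.208
v 4.204 -1.557 -0.768
v 3.992 -1.09 -0.785
v 3.814 -1.479 -1.497
v 2.666 -1.503 -0.412
v 3.009 -2.258 -0.384
v 2.768 -2.21 -0.835
v 2.556 -1.743 -0.852
v 3.049 -1.319 -0.125
v 3.392 -2.074 -0.097
v 3.77 -1.728 -0.081
v 3.558 -1.261 -0.099
v 2.946 -1.821 -0.123
f 2 1 5
f 2 5 3
f 3 5 6
f 3 6 4
f 5 1 7
f 5 7 6
f 6 7 8
f 6 8 4
f 7 1 9
f 7 9 8
f 8 9 10
f 8 10 4
f 9 1 11
f 9 11 10
f 10 11 12
f 10 12 4
f 11 1 13
f 11 13 12
f 12 13 14
f 12 14 4
f 13 1 15
f 13 15 14
f 14 15 16
f 14 16 4
f 15 1 17
f 15 17 16
f 16 17 18
f 16 18 4
f 17 1 19
f 17 19 18
f 18 19 20
f 18 20 4
f 19 1 21
f 19 21 20
f 20 21 22
f 20 22 4
f 21 1 23
f 21 23 22
f 22 23 24
f 22 24 4
f 23 1 25
f 23 25 24
f 24 25 26
f 24 26 4
f 25 1 27
f 25 27 26
f 26 27 28
f 26 28 4
f 27 1 29
f 27 29 28
f 28 29 30
f 28 30 4
f 29 1 31
f 29 31 30
f 30 31 32
f 30 32 4
f 31 1 2
f 31 2 32
f 32 2 3
f 32 3 4
f 34 36 33
f 37 34 33
f 33 36 35
f 35 37 33
f 34 40 36
f 38 34 37
f 38 40 34
f 36 40 35
f 39 37 35
f 35 40 39
f 39 38 37
f 40 38 39
f 41 78 57
f 78 52 81
f 57 81 46
f 78 81 57
f 41 57 53
f 57 46 58
f 53 58 42
f 57 58 53
f 41 53 62
f 53 42 63
f 62 63 48
f 53 63 62
f 41 62 74
f 62 48 77
f 74 77 51
f 62 77 74
f 41 74 78
f 74 51 82
f 78 82 52
f 74 82 78
f 42 58 69
f 58 46 72
f 69 72 50
f 58 72 69
f 46 81 59
f 81 52 80
f 59 80 45
f 81 80 59
f 52 82 79
f 82 51 75
f 79 75 43
f 82 75 79
f 51 77 76
f 77 48 64
f 76 64 47
f 77 64 76
f 48 63 68
f 63 42 65
f 68 65 49
f 63 65 68
f 44 70 56
f 70 50 71
f 56 71 45
f 70 71 56
f 44 56 54
f 56 45 55
f 54 55 43
f 56 55 54
f 44 54 61
f 54 43 60
f 61 60 47
f 54 60 61
f 44 61 66
f 61 47 67
f 66 67 49
f 61 67 66
f 44 66 70
f 66 49 73
f 70 73 50
f 66 73 70
f 45 71 59
f 71 50 72
f 59 72 46
f 71 72 59
f 43 55 79
f 55 45 80
f 79 80 52
f 55 80 79
f 47 60 76
f 60 43 75
f 76 75 51
f 60 75 76
f 49 67 68
f 67 47 64
f 68 64 48
f 67 64 68
f 50 73 69
f 73 49 65
f 69 65 42
f 73 65 69



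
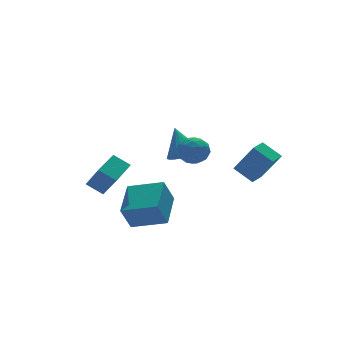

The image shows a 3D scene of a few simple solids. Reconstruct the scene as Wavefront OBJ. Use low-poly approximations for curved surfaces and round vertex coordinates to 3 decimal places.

v -0.1 -1.987 2.953
v 0.474 -1.735 3.619
v 0.366 -3.385 3.081
v 0.94 -3.133 3.747
v 0.037 -3.122 3.892
v -0.251 -2.258 3.814
v 1.091 -2.862 2.886
v 0.803 -1.998 2.808
v 1.21 -2.276 3.578
v 0.558 -2.436 4.2
v 0.282 -2.684 2.5
v -0.37 -2.844 3.122
v 0.146 -1.738 3.275
v 0.694 -3.382 3.425
v 0.163 -3.376 3.51
v 0.501 -3.228 3.902
v -0.28 -2.045 3.389
v 0.057 -1.897 3.781
v -0.2 -2.713 3.941
v 0.783 -3.223 2.919
v 1.12 -3.075 3.311
v 0.339 -1.892 2.798
v 0.677 -1.744 3.19
v 1.04 -2.407 2.759
v 0.916 -1.908 3.642
v 1.19 -2.73 3.717
v 1.279 -2.571 3.212
v 1.109 -2.062 3.165
v 0.533 -2.002 4.008
v 0.807 -2.824 4.083
v 0.276 -2.818 4.168
v 0.107 -2.31 4.122
v 0.966 -2.32 3.984
v 0.033 -2.296 2.617
v 0.307 -3.118 2.692
v 0.733 -2.81 2.578
v 0.564 -2.302 2.532
v -0.35 -2.39 2.983
v -0.076 -3.212 3.058
v -0.269 -3.058 3.535
v -0.439 -2.549 3.488
v -0.126 -2.8 2.716
v -2.816 -1.877 -1.675
v -3.47 -1.992 -0.285
v -1.555 -0.241 -0.947
v -2.209 -0.355 0.443
v -1.411 -3.205 -1.123
v -2.065 -3.319 0.267
v -0.15 -1.568 -0.395
v -0.804 -1.683 0.995
v -3.012 2.857 -0.605
v -2.732 1.931 0.768
v -1.611 3.85 -0.221
v -1.331 2.924 1.153
v -2.349 2.156 -1.213
v -2.069 1.23 0.161
v -0.948 3.149 -0.828
v -0.668 2.223 0.545
v 2.355 1.769 0.826
v 3.24 2.107 0.476
v 2.445 3.051 2.294
v 2.966 2.356 0.276
v 2.587 2.503 0.172
v 2.167 2.523 0.18
v 1.78 2.412 0.3
v 1.493 2.191 0.512
v 1.354 1.897 0.777
v 1.388 1.58 1.051
v 1.59 1.297 1.287
v 1.923 1.095 1.442
v 2.332 1.01 1.491
v 2.744 1.056 1.426
v 3.089 1.225 1.256
v 3.307 1.489 1.013
v 3.36 1.801 0.737
v 3.098 -3.943 1.04
v 2.538 -2.981 1.749
v 3.974 -3.404 1.001
v 3.414 -2.442 1.71
v 3.726 -4.838 2.75
v 3.166 -3.876 3.459
v 4.602 -4.299 2.711
v 4.042 -3.337 3.42
f 1 38 17
f 38 12 41
f 17 41 6
f 38 41 17
f 1 17 13
f 17 6 18
f 13 18 2
f 17 18 13
f 1 13 22
f 13 2 23
f 22 23 8
f 13 23 22
f 1 22 34
f 22 8 37
f 34 37 11
f 22 37 34
f 1 34 38
f 34 11 42
f 38 42 12
f 34 42 38
f 2 18 29
f 18 6 32
f 29 32 10
f 18 32 29
f 6 41 19
f 41 12 40
f 19 40 5
f 41 40 19
f 12 42 39
f 42 11 35
f 39 35 3
f 42 35 39
f 11 37 36
f 37 8 24
f 36 24 7
f 37 24 36
f 8 23 28
f 23 2 25
f 28 25 9
f 23 25 28
f 4 30 16
f 30 10 31
f 16 31 5
f 30 31 16
f 4 16 14
f 16 5 15
f 14 15 3
f 16 15 14
f 4 14 21
f 14 3 20
f 21 20 7
f 14 20 21
f 4 21 26
f 21 7 27
f 26 27 9
f 21 27 26
f 4 26 30
f 26 9 33
f 30 33 10
f 26 33 30
f 5 31 19
f 31 10 32
f 19 32 6
f 31 32 19
f 3 15 39
f 15 5 40
f 39 40 12
f 15 40 39
f 7 20 36
f 20 3 35
f 36 35 11
f 20 35 36
f 9 27 28
f 27 7 24
f 28 24 8
f 27 24 28
f 10 33 29
f 33 9 25
f 29 25 2
f 33 25 29
f 44 46 43
f 47 44 43
f 43 46 45
f 45 47 43
f 44 50 46
f 48 44 47
f 48 50 44
f 46 50 45
f 49 47 45
f 45 50 49
f 49 48 47
f 50 48 49
f 52 54 51
f 55 52 51
f 51 54 53
f 53 55 51
f 52 58 54
f 56 52 55
f 56 58 52
f 54 58 53
f 57 55 53
f 53 58 57
f 57 56 55
f 58 56 57
f 60 59 62
f 60 62 61
f 62 59 63
f 62 63 61
f 63 59 64
f 63 64 61
f 64 59 65
f 64 65 61
f 65 59 66
f 65 66 61
f 66 59 67
f 66 67 61
f 67 59 68
f 67 68 61
f 68 59 69
f 68 69 61
f 69 59 70
f 69 70 61
f 70 59 71
f 70 71 61
f 71 59 72
f 71 72 61
f 72 59 73
f 72 73 61
f 73 59 74
f 73 74 61
f 74 59 75
f 74 75 61
f 75 59 60
f 75 60 61
f 77 79 76
f 80 77 76
f 76 79 78
f 78 80 76
f 77 83 79
f 81 77 80
f 81 83 77
f 79 83 78
f 82 80 78
f 78 83 82
f 82 81 80
f 83 81 82



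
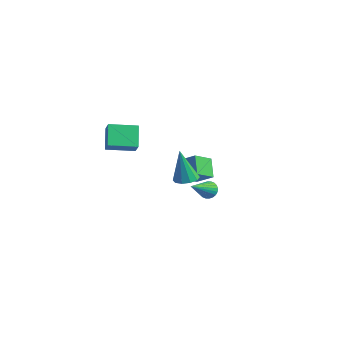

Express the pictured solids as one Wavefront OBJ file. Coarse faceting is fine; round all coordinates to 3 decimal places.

v -1.132 1.074 -1.762
v -1.147 -0.085 -1.13
v -0.128 1.428 -1.089
v -0.142 0.269 -0.457
v -0.318 0.551 -2.703
v -0.332 -0.608 -2.071
v 0.687 0.905 -2.03
v 0.672 -0.254 -1.398
v -4.728 -2.416 0.712
v -4.102 -2.689 1.388
v -3.847 -0.969 0.481
v -3.222 -1.241 1.156
v -3.858 -3.119 -0.376
v -3.233 -3.391 0.299
v -2.978 -1.671 -0.608
v -2.352 -1.944 0.068
v -0.752 1.763 -3.98
v -0.239 1.673 -4.315
v -0.368 0.157 -2.96
v -0.153 1.808 -4.134
v -0.159 1.937 -3.929
v -0.255 2.039 -3.732
v -0.427 2.099 -3.572
v -0.648 2.108 -3.475
v -0.885 2.064 -3.454
v -1.102 1.975 -3.514
v -1.265 1.853 -3.644
v -1.351 1.718 -3.825
v -1.345 1.589 -4.03
v -1.249 1.487 -4.227
v -1.077 1.427 -4.387
v -0.856 1.418 -4.484
v -0.619 1.461 -4.505
v -0.402 1.551 -4.445
v 3.748 -3.533 0.686
v 4.401 -3.803 0.754
v 3.452 -3.747 2.694
v 4.428 -3.368 0.804
v 4.196 -2.996 0.81
v 3.792 -2.829 0.768
v 3.371 -2.931 0.695
v 3.095 -3.263 0.619
v 3.067 -3.698 0.569
v 3.3 -4.07 0.563
v 3.704 -4.237 0.605
v 4.124 -4.135 0.678
f 2 4 1
f 5 2 1
f 1 4 3
f 3 5 1
f 2 8 4
f 6 2 5
f 6 8 2
f 4 8 3
f 7 5 3
f 3 8 7
f 7 6 5
f 8 6 7
f 10 12 9
f 13 10 9
f 9 12 11
f 11 13 9
f 10 16 12
f 14 10 13
f 14 16 10
f 12 16 11
f 15 13 11
f 11 16 15
f 15 14 13
f 16 14 15
f 18 17 20
f 18 20 19
f 20 17 21
f 20 21 19
f 21 17 22
f 21 22 19
f 22 17 23
f 22 23 19
f 23 17 24
f 23 24 19
f 24 17 25
f 24 25 19
f 25 17 26
f 25 26 19
f 26 17 27
f 26 27 19
f 27 17 28
f 27 28 19
f 28 17 29
f 28 29 19
f 29 17 30
f 29 30 19
f 30 17 31
f 30 31 19
f 31 17 32
f 31 32 19
f 32 17 33
f 32 33 19
f 33 17 34
f 33 34 19
f 34 17 18
f 34 18 19
f 36 35 38
f 36 38 37
f 38 35 39
f 38 39 37
f 39 35 40
f 39 40 37
f 40 35 41
f 40 41 37
f 41 35 42
f 41 42 37
f 42 35 43
f 42 43 37
f 43 35 44
f 43 44 37
f 44 35 45
f 44 45 37
f 45 35 46
f 45 46 37
f 46 35 36
f 46 36 37



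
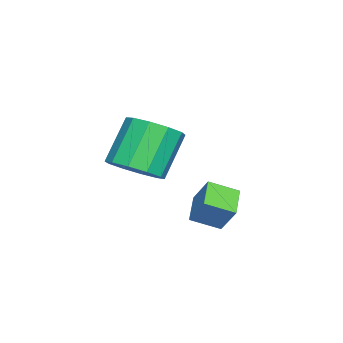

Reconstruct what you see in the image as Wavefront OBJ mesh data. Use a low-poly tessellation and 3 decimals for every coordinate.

v -0.818 -2.109 -2.495
v -0.141 -2.659 -1.893
v -1.265 -2.281 -0.283
v -1.942 -1.731 -0.885
v 0.057 -2.035 -1.902
v -1.067 -1.656 -0.291
v -0.079 -1.439 -2.137
v -1.203 -1.06 -0.527
v -0.498 -1.099 -2.509
v -1.622 -0.72 -0.899
v -1.039 -1.145 -2.876
v -2.163 -0.767 -1.265
v -1.495 -1.559 -3.097
v -2.619 -1.181 -1.487
v -1.693 -2.184 -3.089
v -2.817 -1.805 -1.478
v -1.557 -2.78 -2.853
v -2.681 -2.401 -1.243
v -1.138 -3.12 -2.481
v -2.262 -2.741 -0.871
v -0.597 -3.073 -2.115
v -1.721 -2.695 -0.504
v 1.242 0.524 -2.385
v 1.565 1.092 -1.427
v 0.9 1.461 -2.825
v 1.224 2.029 -1.866
v 2.276 0.691 -2.834
v 2.6 1.259 -1.875
v 1.935 1.628 -3.273
v 2.258 2.196 -2.315
f 2 1 5
f 2 5 3
f 3 5 6
f 3 6 4
f 5 1 7
f 5 7 6
f 6 7 8
f 6 8 4
f 7 1 9
f 7 9 8
f 8 9 10
f 8 10 4
f 9 1 11
f 9 11 10
f 10 11 12
f 10 12 4
f 11 1 13
f 11 13 12
f 12 13 14
f 12 14 4
f 13 1 15
f 13 15 14
f 14 15 16
f 14 16 4
f 15 1 17
f 15 17 16
f 16 17 18
f 16 18 4
f 17 1 19
f 17 19 18
f 18 19 20
f 18 20 4
f 19 1 21
f 19 21 20
f 20 21 22
f 20 22 4
f 21 1 2
f 21 2 22
f 22 2 3
f 22 3 4
f 24 26 23
f 27 24 23
f 23 26 25
f 25 27 23
f 24 30 26
f 28 24 27
f 28 30 24
f 26 30 25
f 29 27 25
f 25 30 29
f 29 28 27
f 30 28 29



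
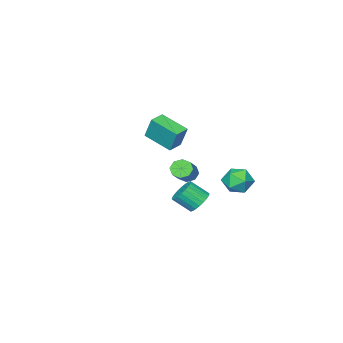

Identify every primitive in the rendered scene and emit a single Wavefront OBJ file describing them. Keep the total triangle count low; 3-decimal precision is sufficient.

v -3.788 2.974 1.484
v -3.127 3.568 0.983
v -3.693 1.852 0.277
v -3.032 2.446 -0.224
v -2.754 1.996 0.648
v -2.812 2.689 1.394
v -4.008 2.731 -0.134
v -4.066 3.424 0.612
v -3.263 3.418 -0.017
v -2.488 2.964 0.467
v -4.332 2.456 0.793
v -3.557 2.002 1.277
v -2.235 -0.205 0.576
v -1.738 -0.427 0.168
v -0.508 0.363 1.236
v -1.005 0.585 1.644
v -1.917 0.041 0.028
v -0.687 0.831 1.096
v -2.282 0.365 0.208
v -1.053 1.155 1.276
v -2.619 0.355 0.604
v -1.39 1.145 1.672
v -2.732 0.017 0.984
v -1.502 0.807 2.052
v -2.553 -0.451 1.124
v -1.323 0.339 2.192
v -2.187 -0.775 0.944
v -0.958 0.015 2.012
v -1.85 -0.765 0.548
v -0.621 0.025 1.616
v 1.144 4.342 1.194
v 1.604 4.065 0.587
v 2.216 3.261 1.42
v 1.756 3.538 2.026
v 1.779 4.307 0.692
v 2.391 3.502 1.525
v 1.857 4.554 0.873
v 2.47 3.749 1.706
v 1.826 4.769 1.103
v 2.439 3.964 1.936
v 1.692 4.918 1.347
v 2.305 4.114 2.179
v 1.474 4.981 1.567
v 2.087 4.176 2.4
v 1.206 4.946 1.731
v 1.819 4.141 2.563
v 0.929 4.819 1.813
v 1.541 4.014 2.645
v 0.684 4.619 1.8
v 1.296 3.815 2.633
v 0.509 4.378 1.695
v 1.121 3.573 2.528
v 0.43 4.131 1.514
v 1.043 3.326 2.347
v 0.461 3.916 1.284
v 1.074 3.111 2.117
v 0.595 3.766 1.041
v 1.208 2.962 1.873
v 0.813 3.704 0.82
v 1.426 2.899 1.653
v 1.081 3.739 0.657
v 1.694 2.934 1.489
v 1.359 3.866 0.575
v 1.971 3.061 1.407
v -3.695 -4.524 2.067
v -3.702 -3.938 3.566
v -4.051 -2.721 1.359
v -4.058 -2.134 2.859
v -2.662 -4.346 2.001
v -2.669 -3.759 3.501
v -3.018 -2.542 1.294
v -3.025 -1.956 2.793
f 1 12 6
f 1 6 2
f 1 2 8
f 1 8 11
f 1 11 12
f 2 6 10
f 6 12 5
f 12 11 3
f 11 8 7
f 8 2 9
f 4 10 5
f 4 5 3
f 4 3 7
f 4 7 9
f 4 9 10
f 5 10 6
f 3 5 12
f 7 3 11
f 9 7 8
f 10 9 2
f 14 13 17
f 14 17 15
f 15 17 18
f 15 18 16
f 17 13 19
f 17 19 18
f 18 19 20
f 18 20 16
f 19 13 21
f 19 21 20
f 20 21 22
f 20 22 16
f 21 13 23
f 21 23 22
f 22 23 24
f 22 24 16
f 23 13 25
f 23 25 24
f 24 25 26
f 24 26 16
f 25 13 27
f 25 27 26
f 26 27 28
f 26 28 16
f 27 13 29
f 27 29 28
f 28 29 30
f 28 30 16
f 29 13 14
f 29 14 30
f 30 14 15
f 30 15 16
f 32 31 35
f 32 35 33
f 33 35 36
f 33 36 34
f 35 31 37
f 35 37 36
f 36 37 38
f 36 38 34
f 37 31 39
f 37 39 38
f 38 39 40
f 38 40 34
f 39 31 41
f 39 41 40
f 40 41 42
f 40 42 34
f 41 31 43
f 41 43 42
f 42 43 44
f 42 44 34
f 43 31 45
f 43 45 44
f 44 45 46
f 44 46 34
f 45 31 47
f 45 47 46
f 46 47 48
f 46 48 34
f 47 31 49
f 47 49 48
f 48 49 50
f 48 50 34
f 49 31 51
f 49 51 50
f 50 51 52
f 50 52 34
f 51 31 53
f 51 53 52
f 52 53 54
f 52 54 34
f 53 31 55
f 53 55 54
f 54 55 56
f 54 56 34
f 55 31 57
f 55 57 56
f 56 57 58
f 56 58 34
f 57 31 59
f 57 59 58
f 58 59 60
f 58 60 34
f 59 31 61
f 59 61 60
f 60 61 62
f 60 62 34
f 61 31 63
f 61 63 62
f 62 63 64
f 62 64 34
f 63 31 32
f 63 32 64
f 64 32 33
f 64 33 34
f 66 68 65
f 69 66 65
f 65 68 67
f 67 69 65
f 66 72 68
f 70 66 69
f 70 72 66
f 68 72 67
f 71 69 67
f 67 72 71
f 71 70 69
f 72 70 71



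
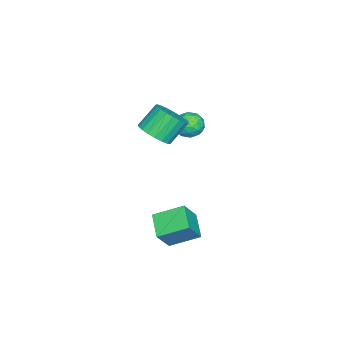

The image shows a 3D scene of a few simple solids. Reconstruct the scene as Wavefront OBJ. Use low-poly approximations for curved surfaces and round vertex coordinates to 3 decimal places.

v -0.355 0.874 1.175
v 0.457 1.241 1.558
v -0.353 1.853 2.689
v -1.165 1.486 2.305
v 0.339 1.538 1.312
v -0.472 2.15 2.443
v 0.1 1.721 1.042
v -0.711 2.333 2.173
v -0.217 1.756 0.796
v -1.028 2.368 1.927
v -0.558 1.639 0.615
v -1.369 2.251 1.745
v -0.864 1.39 0.53
v -1.674 2.002 1.661
v -1.082 1.052 0.557
v -1.892 1.664 1.688
v -1.174 0.683 0.691
v -1.984 1.295 1.822
v -1.124 0.347 0.909
v -1.935 0.959 2.039
v -0.942 0.102 1.172
v -1.752 0.714 2.303
v -0.657 -0.01 1.436
v -1.468 0.602 2.567
v -0.321 0.032 1.655
v -1.132 0.644 2.785
v 0.009 0.219 1.79
v -0.801 0.831 2.921
v 0.277 0.519 1.819
v -0.534 1.131 2.95
v 0.435 0.881 1.737
v -0.375 1.493 2.868
v -3.421 2.173 0.402
v -2.938 2.287 1.068
v -2.622 1.173 -0.008
v -2.139 1.287 0.658
v -2.906 0.981 0.749
v -3.4 1.599 1.002
v -2.16 1.861 0.058
v -2.654 2.479 0.311
v -2.159 2.094 0.855
v -2.619 1.55 1.282
v -2.941 1.91 -0.222
v -3.401 1.366 0.205
v -3.25 2.318 0.771
v -2.31 1.142 0.289
v -2.761 0.963 0.343
v -2.477 1.03 0.734
v -3.521 1.914 0.732
v -3.237 1.98 1.124
v -3.218 1.213 0.936
v -2.323 1.48 -0.064
v -2.039 1.546 0.328
v -3.083 2.43 0.326
v -2.799 2.497 0.717
v -2.342 2.247 0.124
v -2.508 2.271 1.037
v -2.038 1.683 0.796
v -2.05 2.021 0.444
v -2.341 2.384 0.592
v -2.778 1.952 1.288
v -2.308 1.364 1.047
v -2.759 1.184 1.101
v -3.05 1.548 1.25
v -2.32 1.838 1.163
v -3.252 2.096 0.013
v -2.782 1.508 -0.228
v -2.51 1.912 -0.19
v -2.801 2.276 -0.041
v -3.522 1.777 0.264
v -3.052 1.189 0.023
v -3.219 1.076 0.468
v -3.51 1.439 0.616
v -3.24 1.622 -0.103
v 2.625 2.618 -2.814
v 2.117 4.031 -2.107
v 3.725 3.304 -3.395
v 3.217 4.717 -2.688
v 3.423 2.323 -1.652
v 2.915 3.736 -0.945
v 4.523 3.009 -2.233
v 4.015 4.422 -1.526
f 2 1 5
f 2 5 3
f 3 5 6
f 3 6 4
f 5 1 7
f 5 7 6
f 6 7 8
f 6 8 4
f 7 1 9
f 7 9 8
f 8 9 10
f 8 10 4
f 9 1 11
f 9 11 10
f 10 11 12
f 10 12 4
f 11 1 13
f 11 13 12
f 12 13 14
f 12 14 4
f 13 1 15
f 13 15 14
f 14 15 16
f 14 16 4
f 15 1 17
f 15 17 16
f 16 17 18
f 16 18 4
f 17 1 19
f 17 19 18
f 18 19 20
f 18 20 4
f 19 1 21
f 19 21 20
f 20 21 22
f 20 22 4
f 21 1 23
f 21 23 22
f 22 23 24
f 22 24 4
f 23 1 25
f 23 25 24
f 24 25 26
f 24 26 4
f 25 1 27
f 25 27 26
f 26 27 28
f 26 28 4
f 27 1 29
f 27 29 28
f 28 29 30
f 28 30 4
f 29 1 31
f 29 31 30
f 30 31 32
f 30 32 4
f 31 1 2
f 31 2 32
f 32 2 3
f 32 3 4
f 33 70 49
f 70 44 73
f 49 73 38
f 70 73 49
f 33 49 45
f 49 38 50
f 45 50 34
f 49 50 45
f 33 45 54
f 45 34 55
f 54 55 40
f 45 55 54
f 33 54 66
f 54 40 69
f 66 69 43
f 54 69 66
f 33 66 70
f 66 43 74
f 70 74 44
f 66 74 70
f 34 50 61
f 50 38 64
f 61 64 42
f 50 64 61
f 38 73 51
f 73 44 72
f 51 72 37
f 73 72 51
f 44 74 71
f 74 43 67
f 71 67 35
f 74 67 71
f 43 69 68
f 69 40 56
f 68 56 39
f 69 56 68
f 40 55 60
f 55 34 57
f 60 57 41
f 55 57 60
f 36 62 48
f 62 42 63
f 48 63 37
f 62 63 48
f 36 48 46
f 48 37 47
f 46 47 35
f 48 47 46
f 36 46 53
f 46 35 52
f 53 52 39
f 46 52 53
f 36 53 58
f 53 39 59
f 58 59 41
f 53 59 58
f 36 58 62
f 58 41 65
f 62 65 42
f 58 65 62
f 37 63 51
f 63 42 64
f 51 64 38
f 63 64 51
f 35 47 71
f 47 37 72
f 71 72 44
f 47 72 71
f 39 52 68
f 52 35 67
f 68 67 43
f 52 67 68
f 41 59 60
f 59 39 56
f 60 56 40
f 59 56 60
f 42 65 61
f 65 41 57
f 61 57 34
f 65 57 61
f 76 78 75
f 79 76 75
f 75 78 77
f 77 79 75
f 76 82 78
f 80 76 79
f 80 82 76
f 78 82 77
f 81 79 77
f 77 82 81
f 81 80 79
f 82 80 81



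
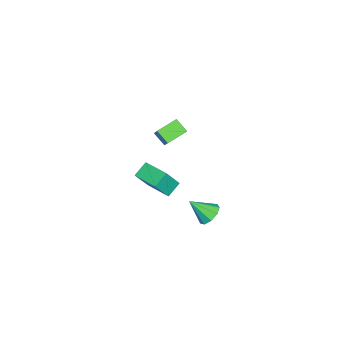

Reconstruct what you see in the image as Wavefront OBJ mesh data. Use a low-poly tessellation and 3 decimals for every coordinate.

v -0.113 -3.096 -1.136
v -0.908 -2.652 -0.555
v -0.871 -2.528 -2.608
v -1.666 -2.084 -2.027
v 0.766 -1.656 -1.033
v -0.029 -1.212 -0.452
v 0.008 -1.088 -2.505
v -0.787 -0.644 -1.924
v -0.135 1.282 -3.773
v 0.617 1.552 -3.588
v 0.015 0.118 -2.687
v 0.237 1.806 -3.264
v -0.317 1.815 -3.178
v -0.786 1.575 -3.37
v -0.95 1.198 -3.752
v -0.733 0.86 -4.143
v -0.235 0.72 -4.362
v 0.309 0.843 -4.305
v 0.646 1.171 -3.999
v -0.412 -0.333 3.012
v -0.786 -1.023 3.598
v 0.879 0.188 4.448
v 0.506 -0.503 5.034
v 0.454 -1.197 2.546
v 0.081 -1.888 3.132
v 1.746 -0.677 3.982
v 1.372 -1.367 4.568
f 2 4 1
f 5 2 1
f 1 4 3
f 3 5 1
f 2 8 4
f 6 2 5
f 6 8 2
f 4 8 3
f 7 5 3
f 3 8 7
f 7 6 5
f 8 6 7
f 10 9 12
f 10 12 11
f 12 9 13
f 12 13 11
f 13 9 14
f 13 14 11
f 14 9 15
f 14 15 11
f 15 9 16
f 15 16 11
f 16 9 17
f 16 17 11
f 17 9 18
f 17 18 11
f 18 9 19
f 18 19 11
f 19 9 10
f 19 10 11
f 21 23 20
f 24 21 20
f 20 23 22
f 22 24 20
f 21 27 23
f 25 21 24
f 25 27 21
f 23 27 22
f 26 24 22
f 22 27 26
f 26 25 24
f 27 25 26



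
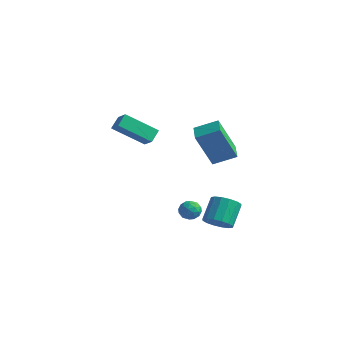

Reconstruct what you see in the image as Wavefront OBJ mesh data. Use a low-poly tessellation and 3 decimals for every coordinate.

v -2.333 -2.715 2.478
v -2.45 -2.039 2.997
v -3.056 -2.443 1.96
v -3.173 -1.766 2.479
v -1.067 -1.594 1.301
v -1.184 -0.917 1.82
v -1.79 -1.321 0.783
v -1.907 -0.645 1.302
v 3.49 -1.919 -2.878
v 4.248 -1.992 -2.602
v 3.968 -0.974 -1.565
v 3.21 -0.901 -1.842
v 4.267 -1.691 -2.893
v 3.987 -0.672 -1.856
v 4.078 -1.451 -3.18
v 3.798 -0.432 -2.143
v 3.731 -1.336 -3.386
v 3.451 -0.318 -2.349
v 3.32 -1.378 -3.456
v 3.04 -0.359 -2.419
v 2.954 -1.564 -3.371
v 2.674 -0.546 -2.335
v 2.732 -1.846 -3.155
v 2.452 -0.828 -2.118
v 2.713 -2.148 -2.864
v 2.433 -1.129 -1.827
v 2.902 -2.388 -2.577
v 2.622 -1.369 -1.54
v 3.249 -2.502 -2.371
v 2.969 -1.484 -1.334
v 3.66 -2.461 -2.301
v 3.38 -1.442 -1.264
v 4.026 -2.274 -2.385
v 3.746 -1.256 -1.349
v 3.149 -2.075 1.95
v 2.708 -2.874 3.908
v 4.066 -1.313 2.468
v 3.625 -2.112 4.425
v 3.895 -2.868 1.795
v 3.454 -3.667 3.752
v 4.812 -2.106 2.312
v 4.371 -2.905 4.27
v 0.301 -0.471 -3.526
v 0.87 -0.383 -3.808
v 0.71 -1.217 -2.932
v 1.279 -1.129 -3.214
v 1.04 -0.677 -2.827
v 0.787 -0.216 -3.194
v 0.793 -1.384 -3.546
v 0.54 -0.923 -3.913
v 1.174 -0.948 -3.82
v 1.327 -0.51 -3.376
v 0.253 -1.09 -3.364
v 0.406 -0.652 -2.92
v 0.55 -0.361 -3.719
v 1.03 -1.239 -3.021
v 0.89 -0.973 -2.794
v 1.224 -0.921 -2.959
v 0.501 -0.263 -3.359
v 0.835 -0.212 -3.524
v 0.935 -0.384 -2.948
v 0.745 -1.388 -3.216
v 1.079 -1.337 -3.381
v 0.356 -0.679 -3.781
v 0.69 -0.627 -3.946
v 0.645 -1.216 -3.792
v 1.063 -0.642 -3.892
v 1.304 -1.08 -3.543
v 1.018 -1.23 -3.738
v 0.869 -0.959 -3.954
v 1.153 -0.385 -3.631
v 1.393 -0.823 -3.282
v 1.252 -0.557 -3.055
v 1.104 -0.286 -3.27
v 1.332 -0.716 -3.638
v 0.187 -0.777 -3.458
v 0.427 -1.215 -3.109
v 0.476 -1.314 -3.47
v 0.328 -1.043 -3.685
v 0.276 -0.52 -3.197
v 0.517 -0.958 -2.848
v 0.711 -0.641 -2.786
v 0.562 -0.37 -3.002
v 0.248 -0.884 -3.102
f 2 4 1
f 5 2 1
f 1 4 3
f 3 5 1
f 2 8 4
f 6 2 5
f 6 8 2
f 4 8 3
f 7 5 3
f 3 8 7
f 7 6 5
f 8 6 7
f 10 9 13
f 10 13 11
f 11 13 14
f 11 14 12
f 13 9 15
f 13 15 14
f 14 15 16
f 14 16 12
f 15 9 17
f 15 17 16
f 16 17 18
f 16 18 12
f 17 9 19
f 17 19 18
f 18 19 20
f 18 20 12
f 19 9 21
f 19 21 20
f 20 21 22
f 20 22 12
f 21 9 23
f 21 23 22
f 22 23 24
f 22 24 12
f 23 9 25
f 23 25 24
f 24 25 26
f 24 26 12
f 25 9 27
f 25 27 26
f 26 27 28
f 26 28 12
f 27 9 29
f 27 29 28
f 28 29 30
f 28 30 12
f 29 9 31
f 29 31 30
f 30 31 32
f 30 32 12
f 31 9 33
f 31 33 32
f 32 33 34
f 32 34 12
f 33 9 10
f 33 10 34
f 34 10 11
f 34 11 12
f 36 38 35
f 39 36 35
f 35 38 37
f 37 39 35
f 36 42 38
f 40 36 39
f 40 42 36
f 38 42 37
f 41 39 37
f 37 42 41
f 41 40 39
f 42 40 41
f 43 80 59
f 80 54 83
f 59 83 48
f 80 83 59
f 43 59 55
f 59 48 60
f 55 60 44
f 59 60 55
f 43 55 64
f 55 44 65
f 64 65 50
f 55 65 64
f 43 64 76
f 64 50 79
f 76 79 53
f 64 79 76
f 43 76 80
f 76 53 84
f 80 84 54
f 76 84 80
f 44 60 71
f 60 48 74
f 71 74 52
f 60 74 71
f 48 83 61
f 83 54 82
f 61 82 47
f 83 82 61
f 54 84 81
f 84 53 77
f 81 77 45
f 84 77 81
f 53 79 78
f 79 50 66
f 78 66 49
f 79 66 78
f 50 65 70
f 65 44 67
f 70 67 51
f 65 67 70
f 46 72 58
f 72 52 73
f 58 73 47
f 72 73 58
f 46 58 56
f 58 47 57
f 56 57 45
f 58 57 56
f 46 56 63
f 56 45 62
f 63 62 49
f 56 62 63
f 46 63 68
f 63 49 69
f 68 69 51
f 63 69 68
f 46 68 72
f 68 51 75
f 72 75 52
f 68 75 72
f 47 73 61
f 73 52 74
f 61 74 48
f 73 74 61
f 45 57 81
f 57 47 82
f 81 82 54
f 57 82 81
f 49 62 78
f 62 45 77
f 78 77 53
f 62 77 78
f 51 69 70
f 69 49 66
f 70 66 50
f 69 66 70
f 52 75 71
f 75 51 67
f 71 67 44
f 75 67 71

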